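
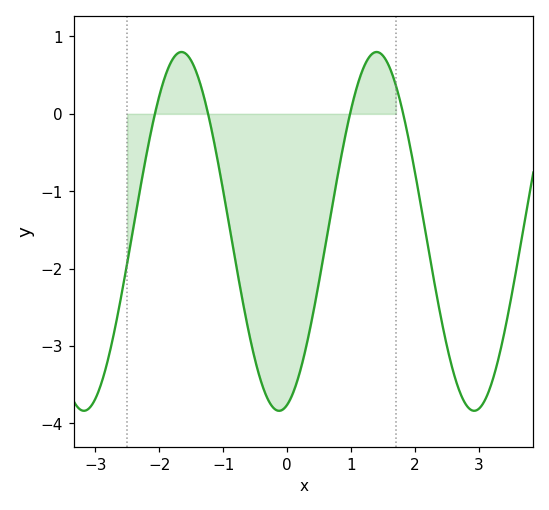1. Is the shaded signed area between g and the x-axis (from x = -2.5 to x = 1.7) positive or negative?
negative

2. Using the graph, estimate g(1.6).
0.6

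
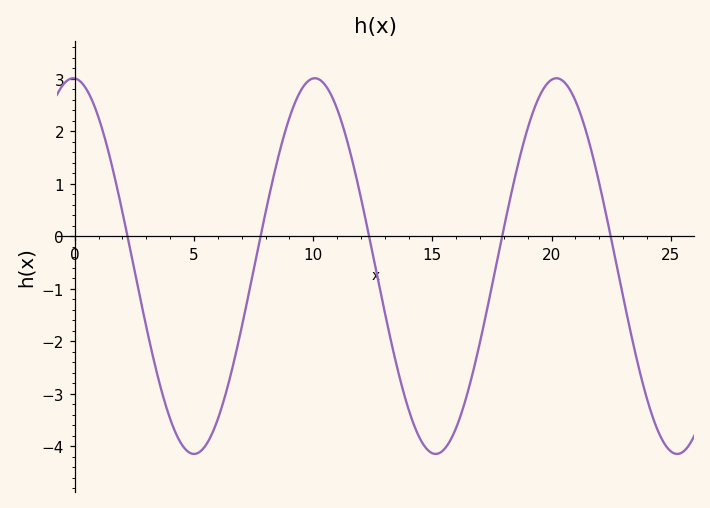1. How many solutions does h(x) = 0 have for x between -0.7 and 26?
5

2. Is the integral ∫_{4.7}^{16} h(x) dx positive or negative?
negative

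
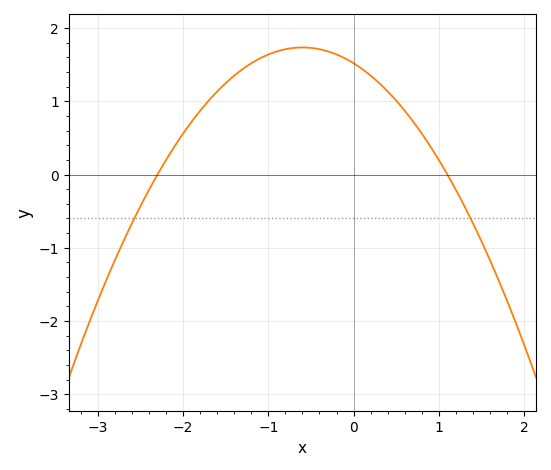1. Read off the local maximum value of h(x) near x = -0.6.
1.73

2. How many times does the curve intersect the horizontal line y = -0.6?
2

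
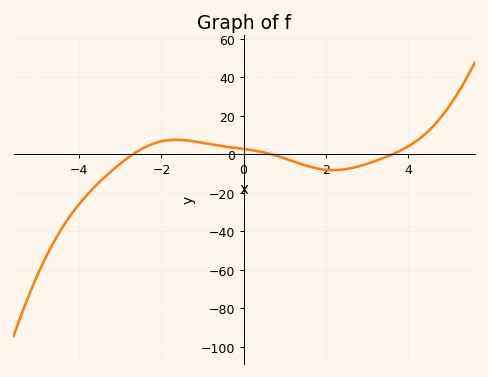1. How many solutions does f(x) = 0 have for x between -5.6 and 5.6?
3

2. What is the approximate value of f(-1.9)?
8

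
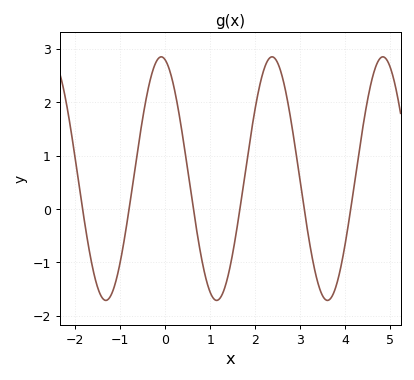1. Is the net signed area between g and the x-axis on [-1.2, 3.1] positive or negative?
positive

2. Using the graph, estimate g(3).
0.5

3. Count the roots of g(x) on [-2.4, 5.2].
6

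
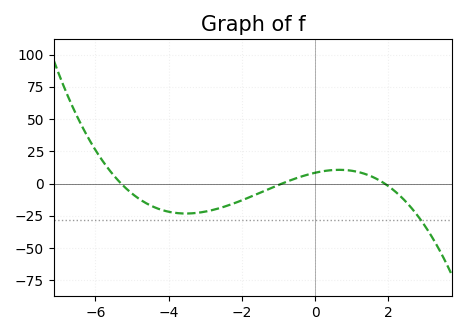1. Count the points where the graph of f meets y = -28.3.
1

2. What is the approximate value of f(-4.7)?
-13.8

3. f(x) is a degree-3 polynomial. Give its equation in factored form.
y = -0.92(x + 5.3)(x + 0.9)(x - 1.9)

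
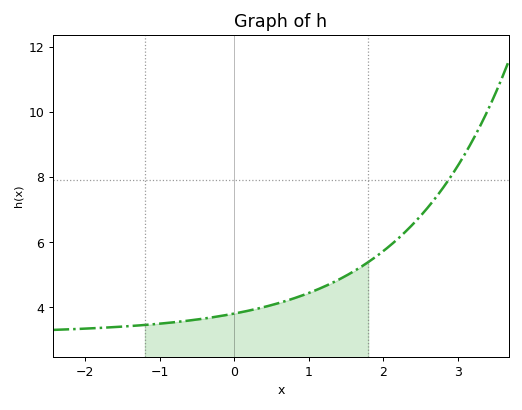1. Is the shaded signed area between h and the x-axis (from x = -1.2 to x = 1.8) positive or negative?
positive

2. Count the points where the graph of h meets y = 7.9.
1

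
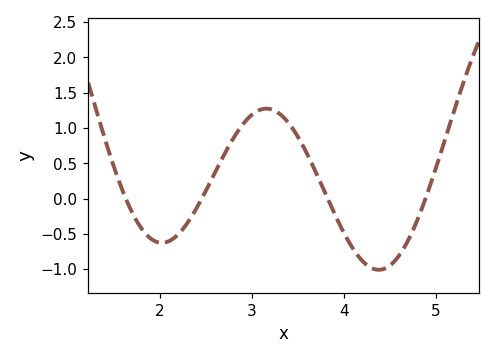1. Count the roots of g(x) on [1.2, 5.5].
4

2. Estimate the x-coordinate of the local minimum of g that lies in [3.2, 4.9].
4.38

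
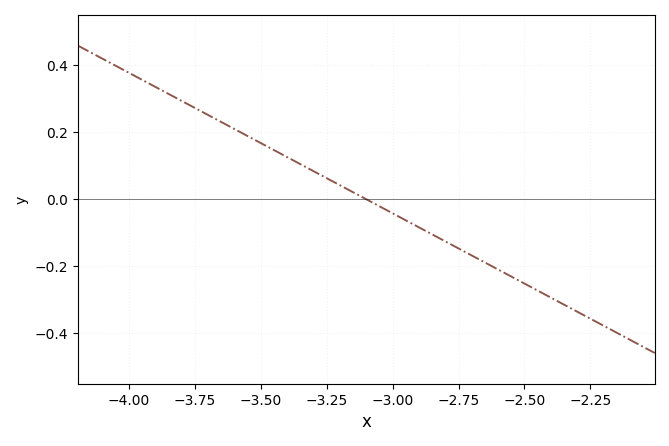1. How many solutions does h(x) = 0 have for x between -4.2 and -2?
1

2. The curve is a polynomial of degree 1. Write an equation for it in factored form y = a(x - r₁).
y = -0.42(x + 3.1)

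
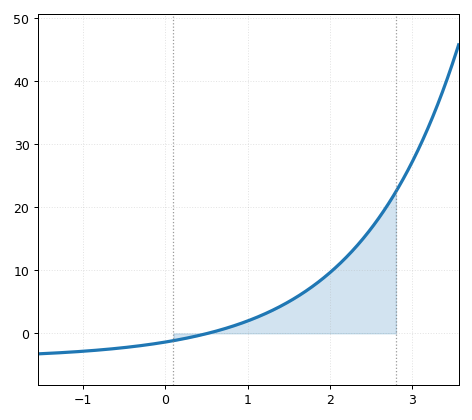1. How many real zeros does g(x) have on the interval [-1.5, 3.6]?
1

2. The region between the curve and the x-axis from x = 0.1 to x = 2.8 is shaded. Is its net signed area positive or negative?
positive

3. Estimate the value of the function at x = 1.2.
3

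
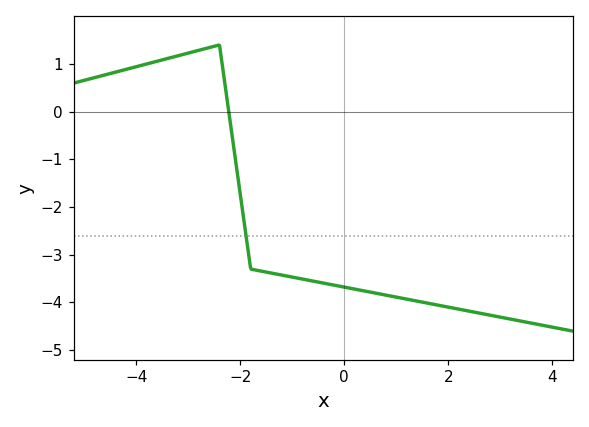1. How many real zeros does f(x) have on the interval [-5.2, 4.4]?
1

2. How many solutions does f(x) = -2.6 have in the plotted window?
1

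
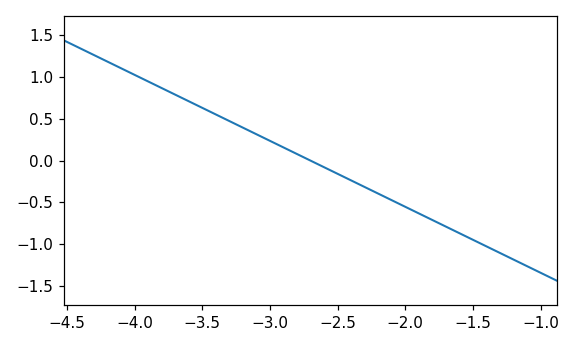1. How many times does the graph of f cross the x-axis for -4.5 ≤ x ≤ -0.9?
1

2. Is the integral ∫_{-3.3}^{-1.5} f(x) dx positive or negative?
negative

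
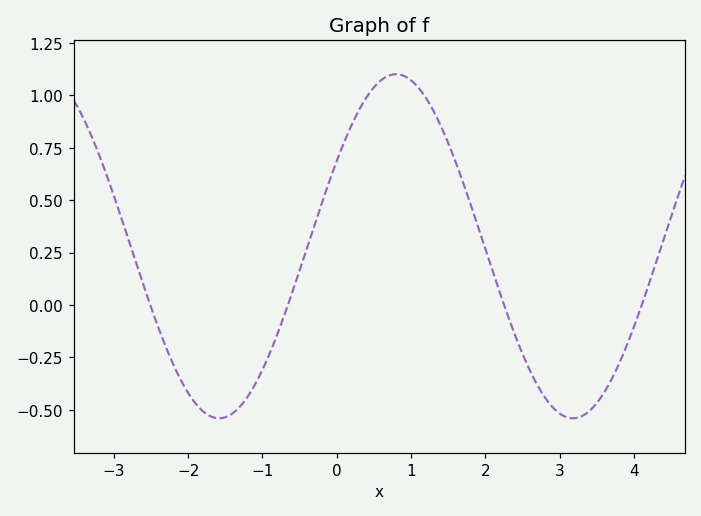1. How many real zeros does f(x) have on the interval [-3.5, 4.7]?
4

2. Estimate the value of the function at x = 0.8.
1.1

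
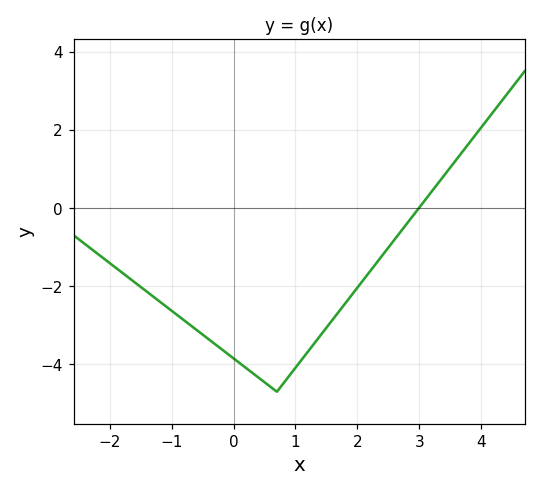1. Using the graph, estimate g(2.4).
-1.2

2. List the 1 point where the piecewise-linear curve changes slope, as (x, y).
(0.7, -4.7)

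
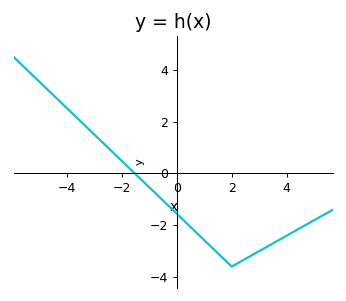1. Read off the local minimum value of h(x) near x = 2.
-3.6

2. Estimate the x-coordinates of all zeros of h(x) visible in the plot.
-1.6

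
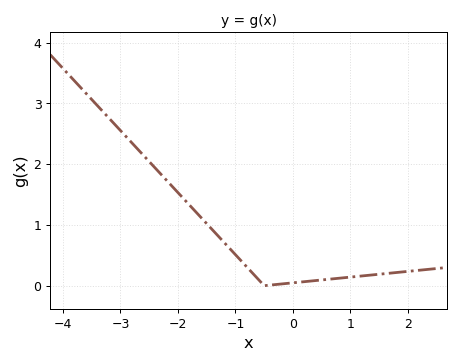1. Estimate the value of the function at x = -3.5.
3.06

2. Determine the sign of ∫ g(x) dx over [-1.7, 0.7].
positive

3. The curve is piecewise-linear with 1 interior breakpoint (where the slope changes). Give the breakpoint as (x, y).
(-0.5, 0)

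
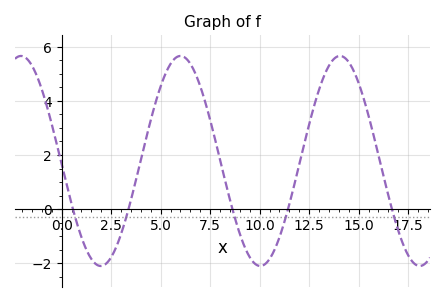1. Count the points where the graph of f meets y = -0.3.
5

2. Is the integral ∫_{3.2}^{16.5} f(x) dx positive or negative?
positive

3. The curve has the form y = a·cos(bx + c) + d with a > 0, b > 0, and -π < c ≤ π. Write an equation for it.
y = 3.88cos(0.78x + 1.6) + 1.78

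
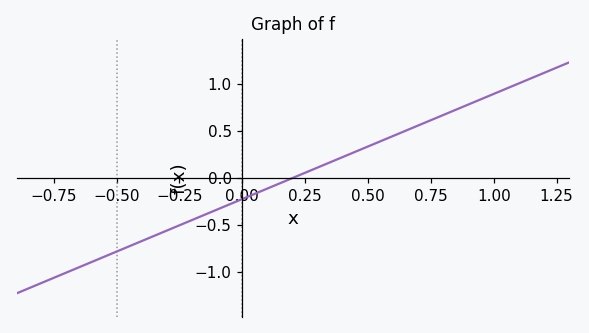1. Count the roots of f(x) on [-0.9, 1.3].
1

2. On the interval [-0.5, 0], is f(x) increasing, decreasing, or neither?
increasing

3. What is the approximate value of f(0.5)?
0.35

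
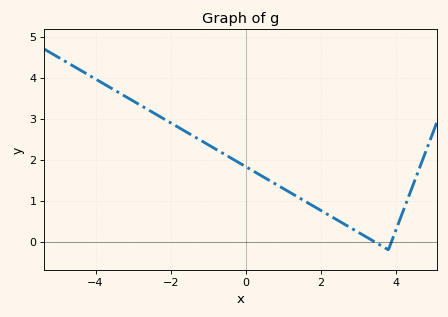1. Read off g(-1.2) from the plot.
2.47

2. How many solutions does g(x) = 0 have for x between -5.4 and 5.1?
2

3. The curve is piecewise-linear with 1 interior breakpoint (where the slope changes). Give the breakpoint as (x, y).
(3.8, -0.2)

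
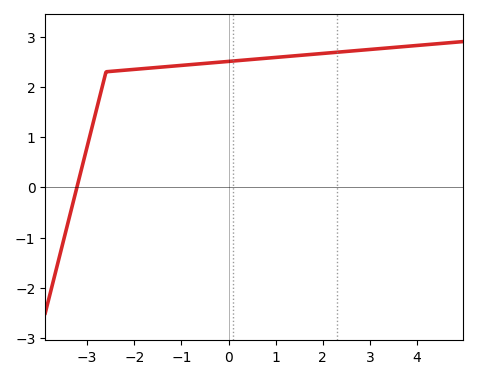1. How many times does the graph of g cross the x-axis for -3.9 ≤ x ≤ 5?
1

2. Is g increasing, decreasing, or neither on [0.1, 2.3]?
increasing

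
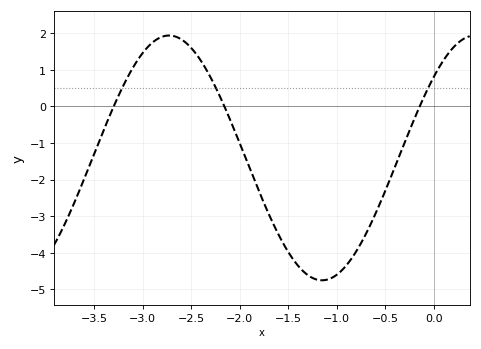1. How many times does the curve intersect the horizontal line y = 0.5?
3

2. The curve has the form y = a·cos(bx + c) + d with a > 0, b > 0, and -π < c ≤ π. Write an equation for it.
y = 3.34cos(1.99x - 0.852) - 1.41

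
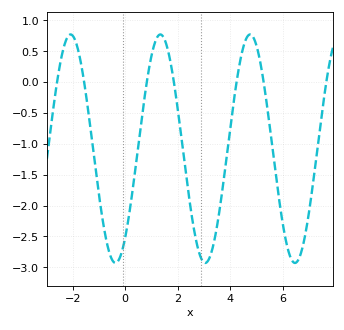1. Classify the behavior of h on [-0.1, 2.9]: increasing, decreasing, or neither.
neither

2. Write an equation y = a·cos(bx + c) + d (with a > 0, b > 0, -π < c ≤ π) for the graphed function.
y = 1.85cos(1.8x - 2.5) - 1.08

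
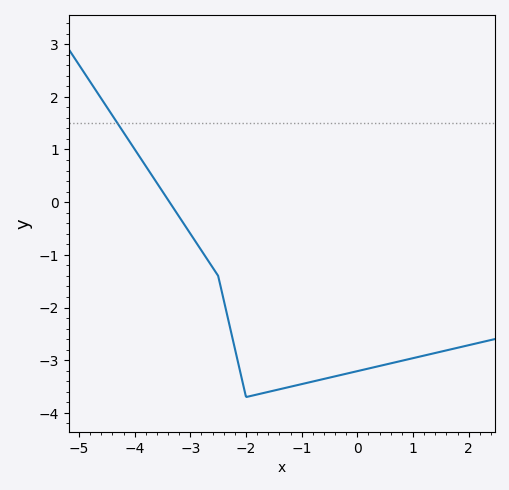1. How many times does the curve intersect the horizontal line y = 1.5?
1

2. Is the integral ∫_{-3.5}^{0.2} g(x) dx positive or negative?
negative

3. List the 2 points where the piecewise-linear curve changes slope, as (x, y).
(-2.5, -1.4); (-2, -3.7)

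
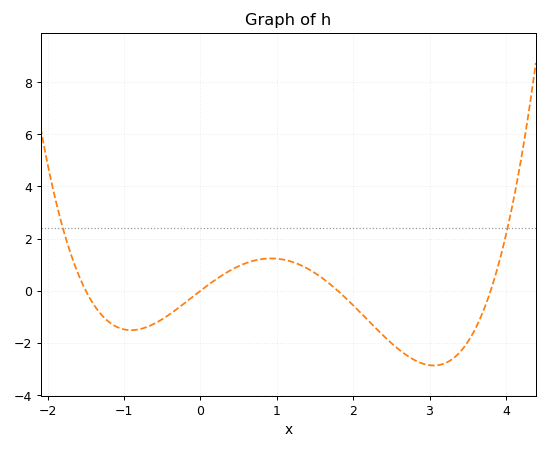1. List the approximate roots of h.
-1.5, 0, 1.8, 3.8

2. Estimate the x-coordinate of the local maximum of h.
0.9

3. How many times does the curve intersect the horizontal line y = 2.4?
2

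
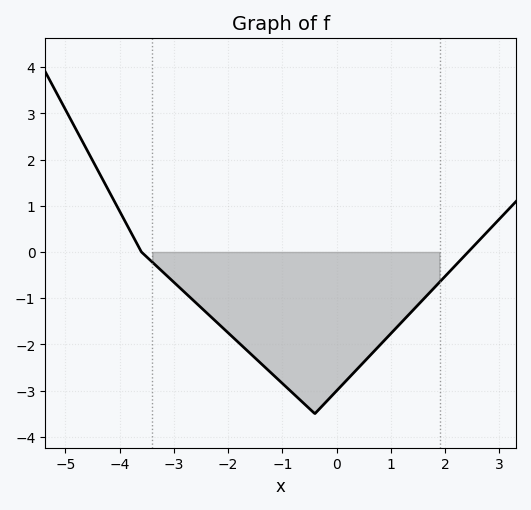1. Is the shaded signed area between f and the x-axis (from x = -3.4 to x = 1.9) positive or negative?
negative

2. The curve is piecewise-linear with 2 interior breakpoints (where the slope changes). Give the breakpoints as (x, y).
(-3.6, 0); (-0.4, -3.5)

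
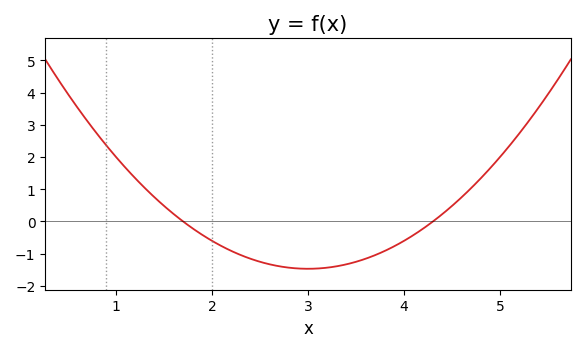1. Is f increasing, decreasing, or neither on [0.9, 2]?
decreasing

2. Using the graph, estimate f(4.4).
0.2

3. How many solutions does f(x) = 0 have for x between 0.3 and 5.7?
2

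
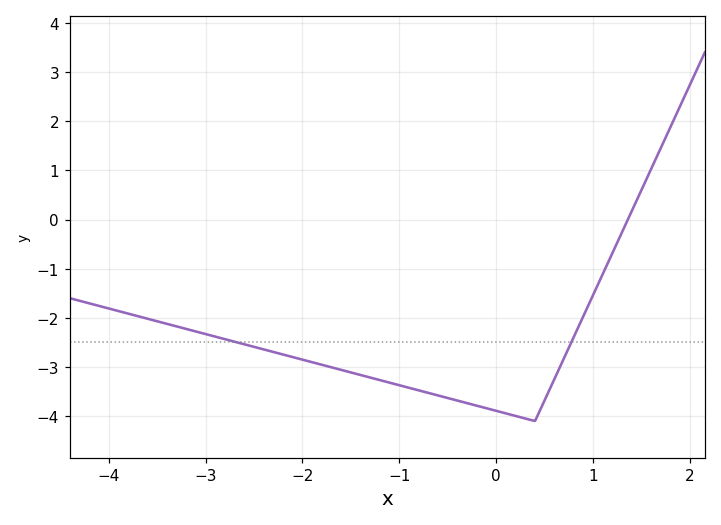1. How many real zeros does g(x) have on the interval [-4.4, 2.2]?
1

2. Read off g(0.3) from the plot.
-4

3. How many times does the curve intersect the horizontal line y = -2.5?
2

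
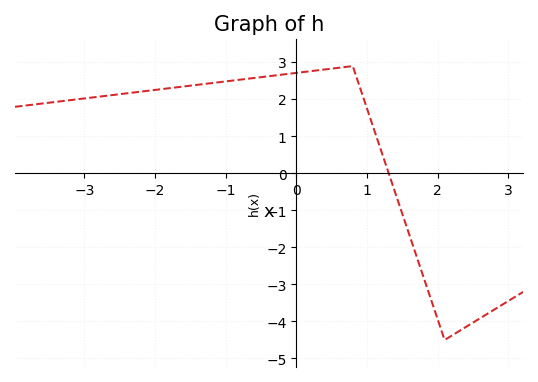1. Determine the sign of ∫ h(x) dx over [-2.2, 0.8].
positive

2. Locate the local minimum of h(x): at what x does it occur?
2.1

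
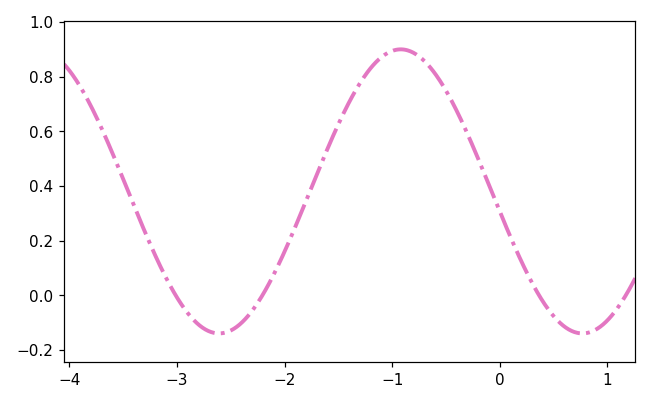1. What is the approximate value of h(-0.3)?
0.6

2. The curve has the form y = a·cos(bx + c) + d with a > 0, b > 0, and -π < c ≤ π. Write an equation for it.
y = 0.52cos(1.9x + 1.7) + 0.38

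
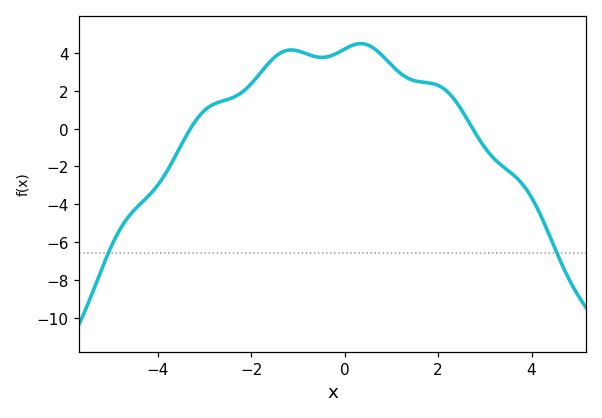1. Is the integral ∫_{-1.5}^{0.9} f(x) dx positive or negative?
positive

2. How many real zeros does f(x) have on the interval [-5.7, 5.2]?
2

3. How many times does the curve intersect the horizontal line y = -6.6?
2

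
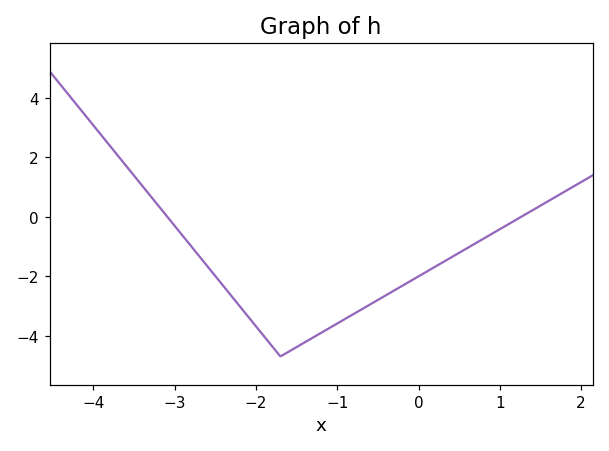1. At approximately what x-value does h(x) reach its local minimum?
-1.7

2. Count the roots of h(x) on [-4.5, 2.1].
2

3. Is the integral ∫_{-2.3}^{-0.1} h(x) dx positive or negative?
negative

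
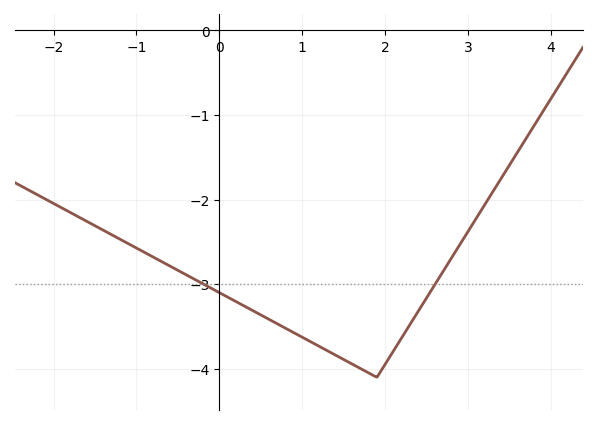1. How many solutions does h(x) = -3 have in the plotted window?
2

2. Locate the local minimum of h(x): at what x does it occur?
1.9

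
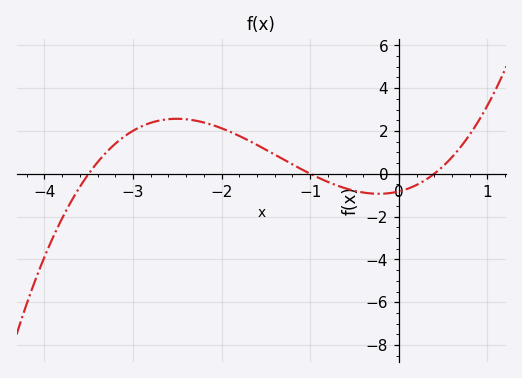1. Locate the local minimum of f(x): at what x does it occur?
-0.2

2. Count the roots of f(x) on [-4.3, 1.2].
3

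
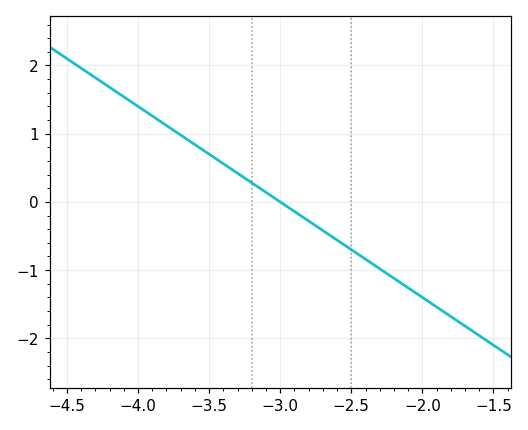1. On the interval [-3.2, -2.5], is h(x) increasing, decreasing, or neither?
decreasing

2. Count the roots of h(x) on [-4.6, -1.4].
1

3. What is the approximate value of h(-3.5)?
0.7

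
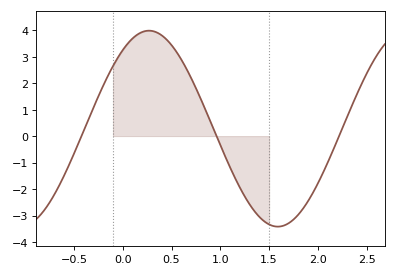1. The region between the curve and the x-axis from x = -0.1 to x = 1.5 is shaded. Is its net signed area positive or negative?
positive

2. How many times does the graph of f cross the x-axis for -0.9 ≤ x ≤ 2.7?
3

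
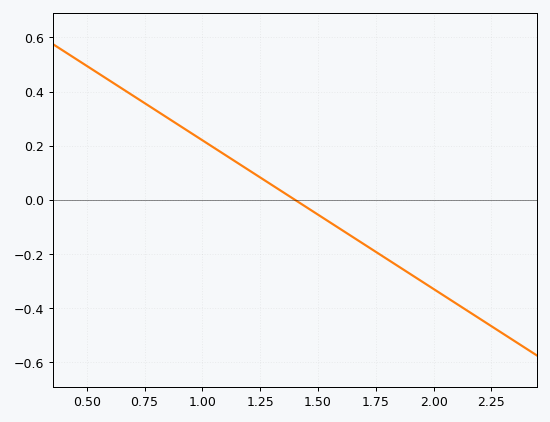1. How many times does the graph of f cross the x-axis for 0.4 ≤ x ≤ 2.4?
1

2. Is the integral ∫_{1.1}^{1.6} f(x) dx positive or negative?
positive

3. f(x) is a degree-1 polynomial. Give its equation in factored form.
y = -0.55(x - 1.4)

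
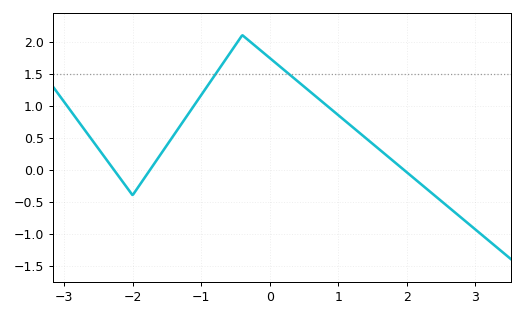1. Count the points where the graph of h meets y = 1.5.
2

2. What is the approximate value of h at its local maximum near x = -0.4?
2.1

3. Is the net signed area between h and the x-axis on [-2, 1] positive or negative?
positive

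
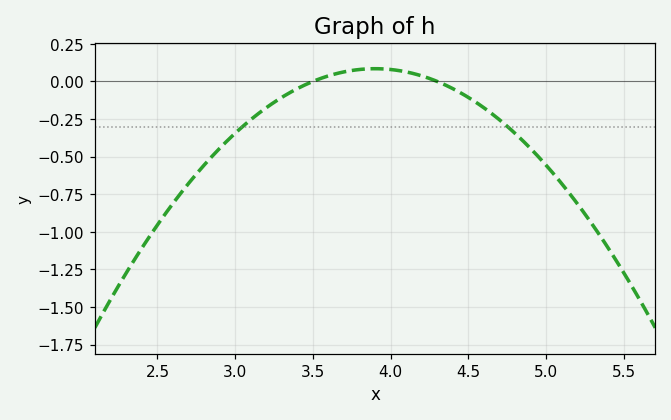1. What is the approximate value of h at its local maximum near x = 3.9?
0.08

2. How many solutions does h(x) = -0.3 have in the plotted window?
2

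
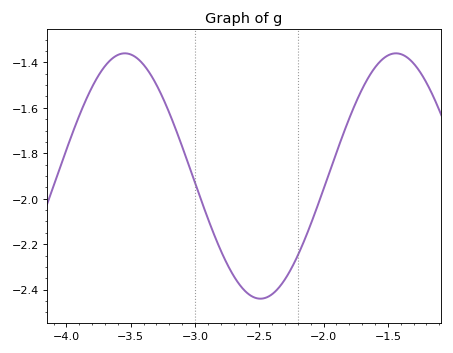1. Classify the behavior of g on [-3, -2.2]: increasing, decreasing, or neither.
neither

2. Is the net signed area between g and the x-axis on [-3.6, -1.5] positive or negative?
negative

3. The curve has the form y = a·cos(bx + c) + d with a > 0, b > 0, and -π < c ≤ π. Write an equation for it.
y = 0.54cos(2.98x - 2) - 1.9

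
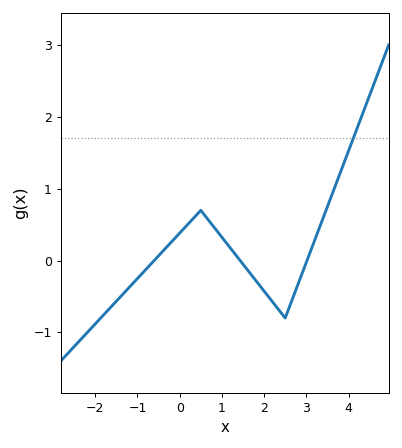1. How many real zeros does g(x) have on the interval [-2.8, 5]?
3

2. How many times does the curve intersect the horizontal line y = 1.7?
1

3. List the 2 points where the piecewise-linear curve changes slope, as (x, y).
(0.5, 0.7); (2.5, -0.8)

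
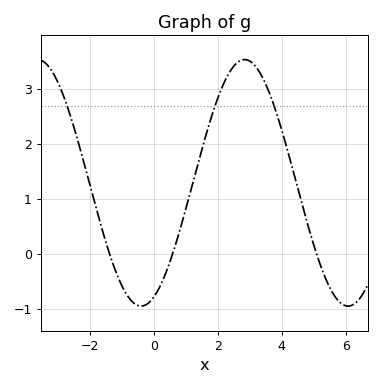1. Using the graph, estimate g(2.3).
3.24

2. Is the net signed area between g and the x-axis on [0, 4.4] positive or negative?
positive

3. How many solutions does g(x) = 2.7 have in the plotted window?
3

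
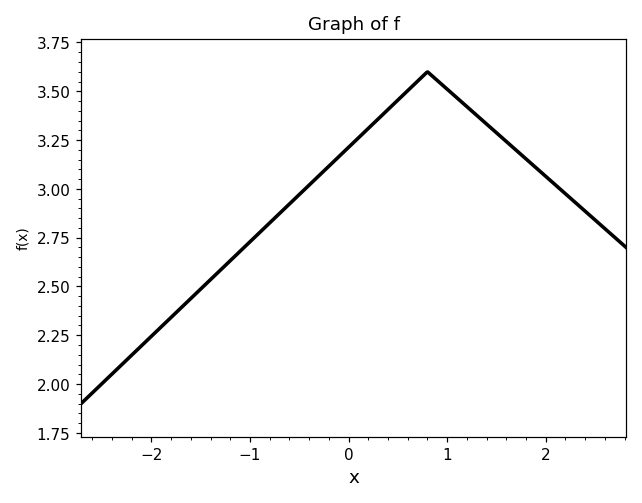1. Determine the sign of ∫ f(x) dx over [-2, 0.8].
positive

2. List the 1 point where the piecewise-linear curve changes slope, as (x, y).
(0.8, 3.6)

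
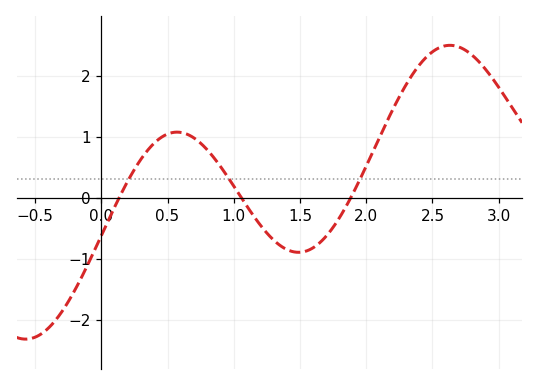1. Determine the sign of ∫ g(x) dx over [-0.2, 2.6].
positive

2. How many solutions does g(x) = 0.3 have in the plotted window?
3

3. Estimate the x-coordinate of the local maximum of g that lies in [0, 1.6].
0.6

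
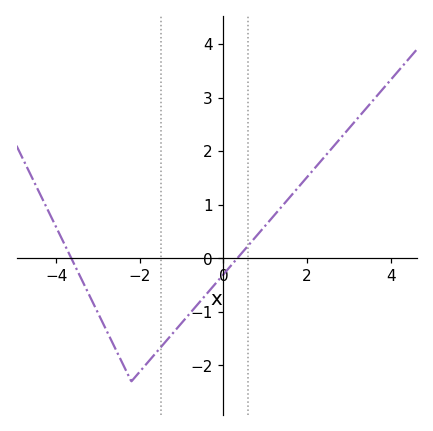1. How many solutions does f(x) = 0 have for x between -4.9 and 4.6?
2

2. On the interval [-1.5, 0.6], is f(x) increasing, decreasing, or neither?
increasing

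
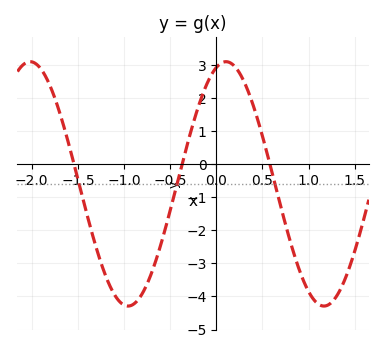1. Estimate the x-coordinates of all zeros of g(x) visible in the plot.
-1.54, -0.372, 0.582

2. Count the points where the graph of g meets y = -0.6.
3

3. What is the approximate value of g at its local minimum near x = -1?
-4.29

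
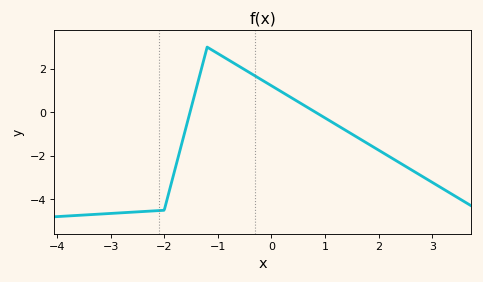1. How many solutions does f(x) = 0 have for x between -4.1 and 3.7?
2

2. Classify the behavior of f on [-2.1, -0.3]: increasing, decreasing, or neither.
neither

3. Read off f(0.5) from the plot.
0.4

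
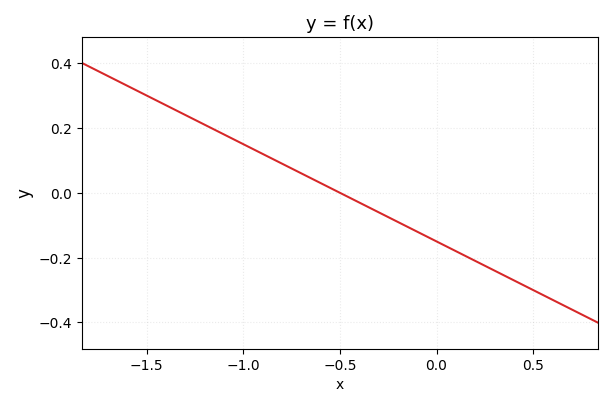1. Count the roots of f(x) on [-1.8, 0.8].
1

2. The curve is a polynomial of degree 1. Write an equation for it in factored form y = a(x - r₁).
y = -0.3(x + 0.5)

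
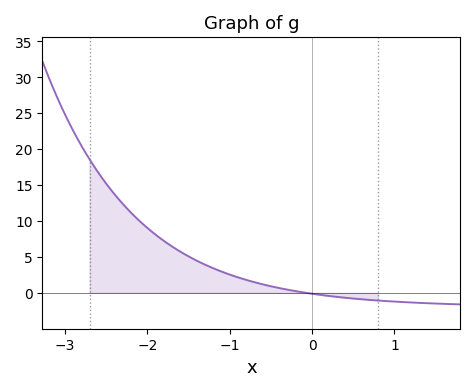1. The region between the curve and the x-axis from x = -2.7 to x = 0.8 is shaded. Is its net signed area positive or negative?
positive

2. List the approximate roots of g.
-0.07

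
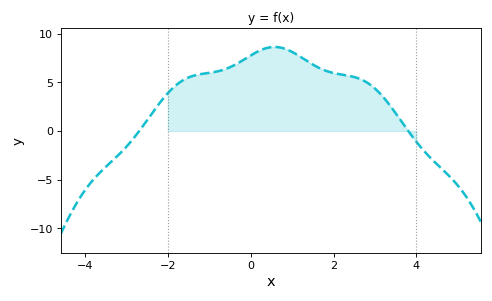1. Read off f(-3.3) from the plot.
-3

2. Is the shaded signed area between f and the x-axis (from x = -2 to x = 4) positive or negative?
positive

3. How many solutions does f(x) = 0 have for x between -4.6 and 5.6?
2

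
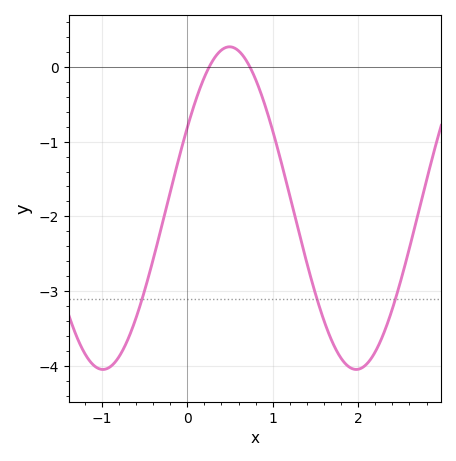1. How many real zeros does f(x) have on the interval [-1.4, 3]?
2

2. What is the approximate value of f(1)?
-0.9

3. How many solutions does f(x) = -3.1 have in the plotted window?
3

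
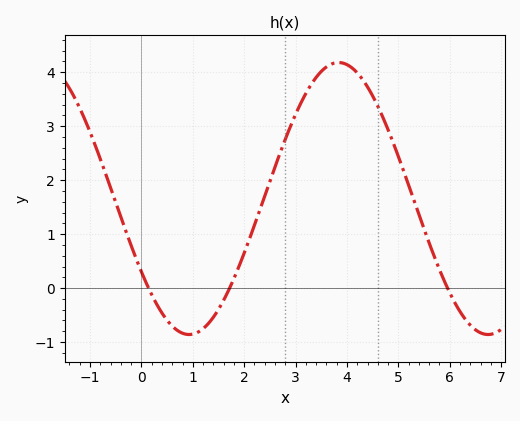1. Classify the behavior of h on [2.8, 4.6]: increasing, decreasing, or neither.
neither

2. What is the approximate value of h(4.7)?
3.2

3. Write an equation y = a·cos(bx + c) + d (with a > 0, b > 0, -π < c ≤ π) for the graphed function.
y = 2.52cos(1.1x + 2.1) + 1.66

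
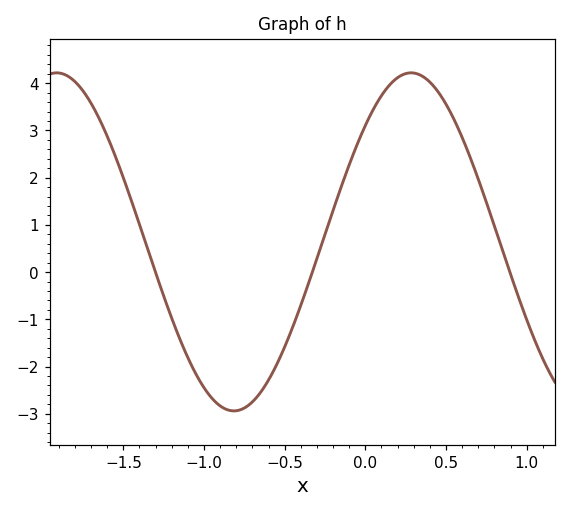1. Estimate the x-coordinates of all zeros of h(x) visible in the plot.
-1.3, -0.328, 0.896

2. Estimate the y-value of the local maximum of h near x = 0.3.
4.22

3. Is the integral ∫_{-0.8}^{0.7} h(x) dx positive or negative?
positive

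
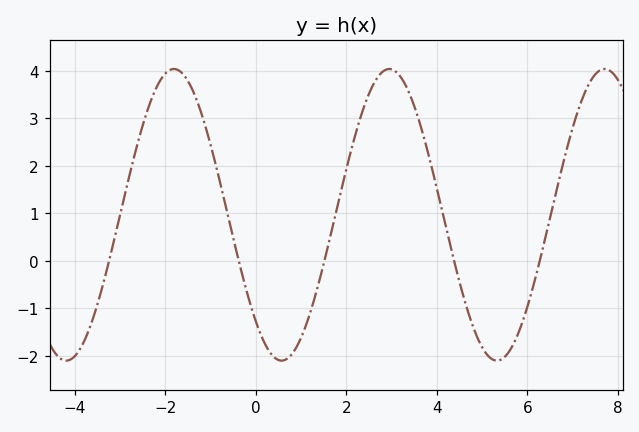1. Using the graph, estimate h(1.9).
1.54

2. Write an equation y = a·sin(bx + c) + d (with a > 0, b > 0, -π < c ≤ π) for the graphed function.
y = 3.07sin(1.32x - 2.32) + 0.97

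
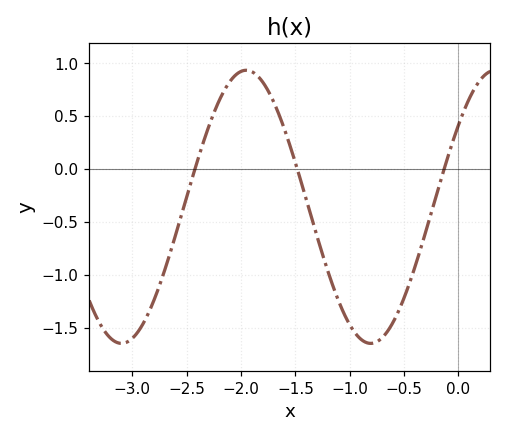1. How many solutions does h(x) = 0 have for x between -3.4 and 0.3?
3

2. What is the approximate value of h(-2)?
0.9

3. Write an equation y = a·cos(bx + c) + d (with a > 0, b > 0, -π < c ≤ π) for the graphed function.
y = 1.29cos(2.7x - 0.93) - 0.36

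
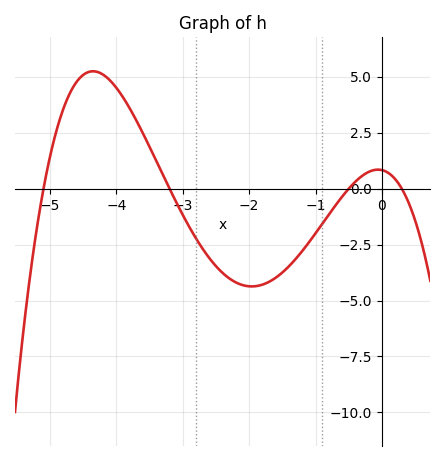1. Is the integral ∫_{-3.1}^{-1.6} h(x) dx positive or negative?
negative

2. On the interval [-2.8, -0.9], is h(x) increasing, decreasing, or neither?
neither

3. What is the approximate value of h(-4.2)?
5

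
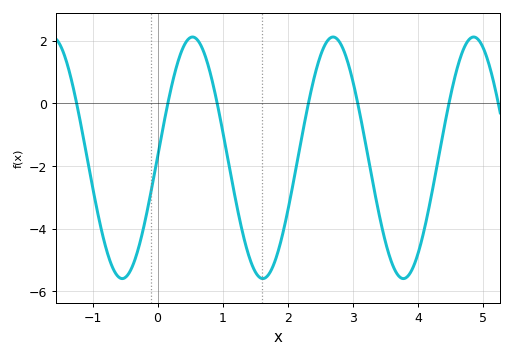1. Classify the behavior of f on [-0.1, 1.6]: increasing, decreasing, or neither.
neither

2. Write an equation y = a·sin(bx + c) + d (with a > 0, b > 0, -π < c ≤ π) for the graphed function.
y = 3.86sin(2.9x + 0.01) - 1.74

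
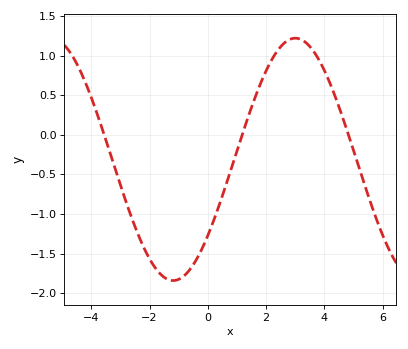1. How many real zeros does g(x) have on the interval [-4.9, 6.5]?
3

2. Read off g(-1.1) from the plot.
-1.85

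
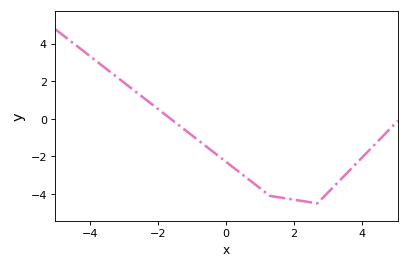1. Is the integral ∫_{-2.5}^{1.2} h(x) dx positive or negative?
negative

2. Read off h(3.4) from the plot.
-3.2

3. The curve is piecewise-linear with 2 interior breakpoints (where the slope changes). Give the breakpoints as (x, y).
(1.3, -4.1); (2.7, -4.5)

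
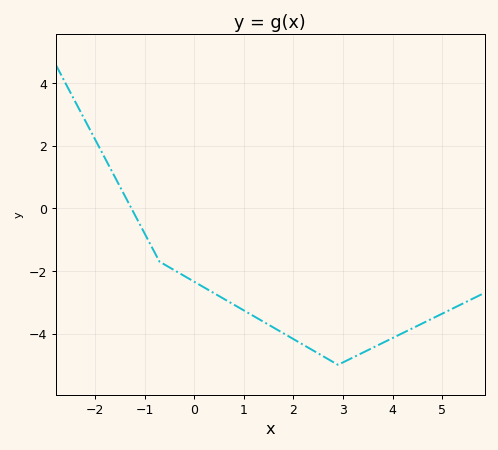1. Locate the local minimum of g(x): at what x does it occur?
2.9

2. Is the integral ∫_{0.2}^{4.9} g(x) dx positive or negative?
negative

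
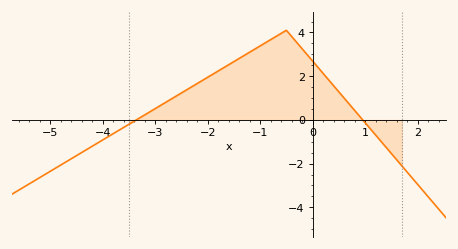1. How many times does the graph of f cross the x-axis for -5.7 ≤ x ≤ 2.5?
2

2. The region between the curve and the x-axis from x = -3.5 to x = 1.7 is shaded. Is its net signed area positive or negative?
positive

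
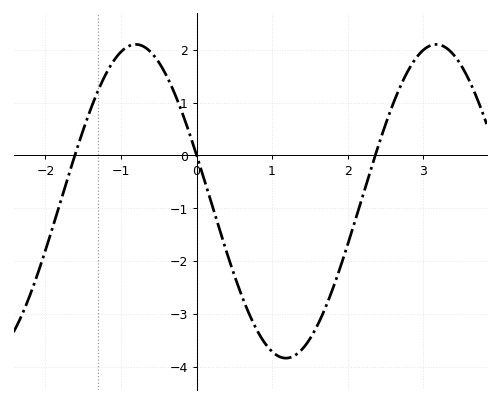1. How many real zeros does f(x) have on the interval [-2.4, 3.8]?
3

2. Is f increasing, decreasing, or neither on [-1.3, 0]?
neither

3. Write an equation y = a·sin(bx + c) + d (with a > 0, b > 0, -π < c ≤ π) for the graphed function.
y = 2.97sin(1.58x + 2.84) - 0.87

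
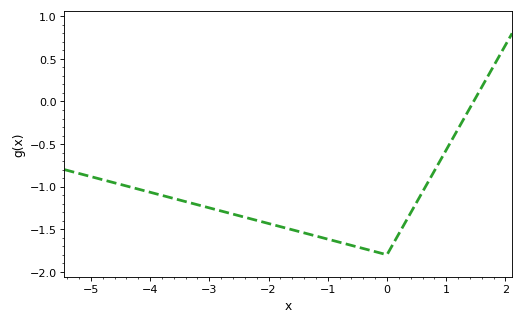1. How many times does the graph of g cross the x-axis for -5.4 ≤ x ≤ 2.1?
1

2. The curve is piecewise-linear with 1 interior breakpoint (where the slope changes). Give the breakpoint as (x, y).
(0, -1.8)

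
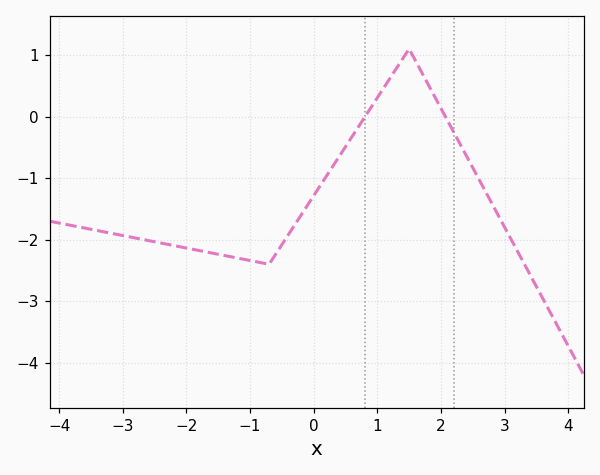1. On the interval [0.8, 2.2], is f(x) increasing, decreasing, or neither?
neither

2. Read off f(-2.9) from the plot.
-1.95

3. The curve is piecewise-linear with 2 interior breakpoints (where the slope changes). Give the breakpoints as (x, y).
(-0.7, -2.4); (1.5, 1.1)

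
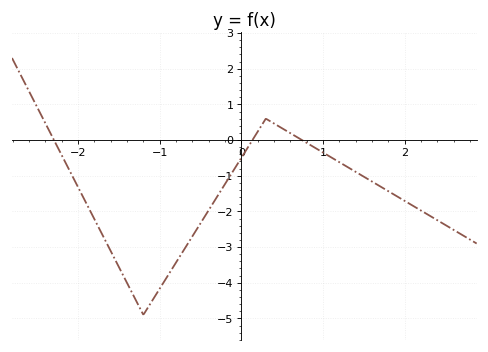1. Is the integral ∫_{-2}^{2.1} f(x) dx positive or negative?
negative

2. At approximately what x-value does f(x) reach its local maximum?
0.3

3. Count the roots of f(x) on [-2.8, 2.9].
3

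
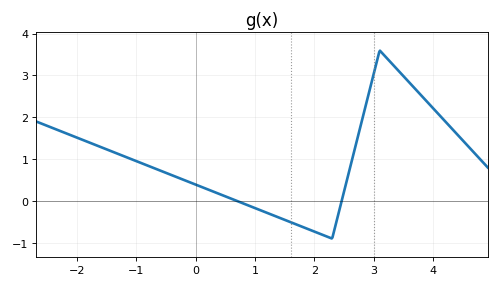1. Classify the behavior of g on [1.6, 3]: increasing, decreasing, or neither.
neither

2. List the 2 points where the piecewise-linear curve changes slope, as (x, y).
(2.3, -0.9); (3.1, 3.6)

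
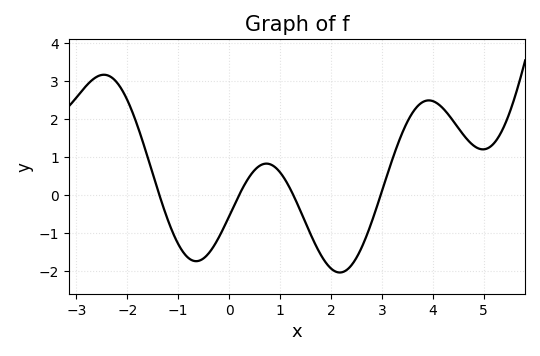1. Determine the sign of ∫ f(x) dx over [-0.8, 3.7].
negative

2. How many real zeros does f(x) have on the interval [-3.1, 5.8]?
4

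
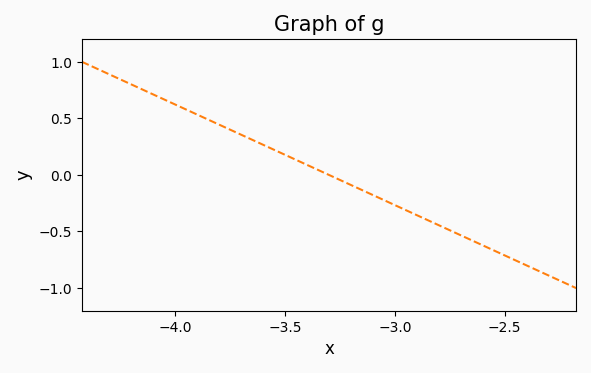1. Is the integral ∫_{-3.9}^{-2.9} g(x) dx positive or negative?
positive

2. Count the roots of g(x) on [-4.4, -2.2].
1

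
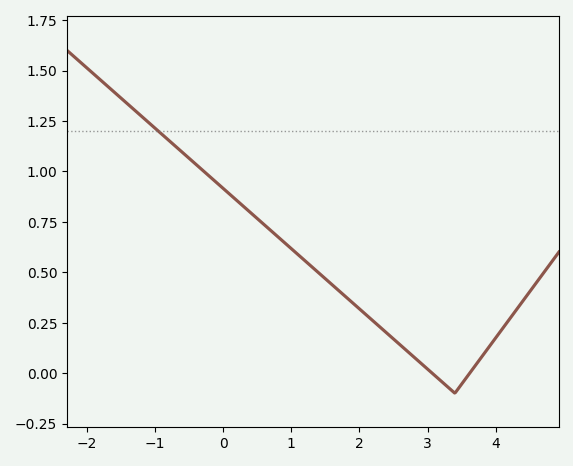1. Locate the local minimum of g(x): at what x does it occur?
3.4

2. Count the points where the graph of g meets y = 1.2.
1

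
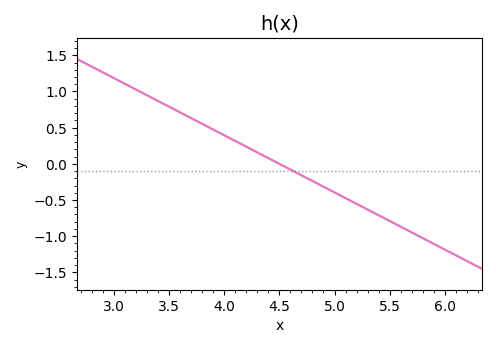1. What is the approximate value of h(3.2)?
1.03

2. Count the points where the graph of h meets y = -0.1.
1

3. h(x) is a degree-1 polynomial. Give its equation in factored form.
y = -0.79(x - 4.5)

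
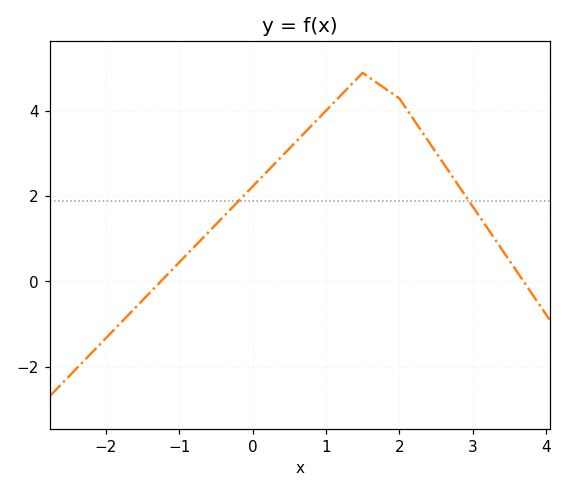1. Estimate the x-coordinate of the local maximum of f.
1.5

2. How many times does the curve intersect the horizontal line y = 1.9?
2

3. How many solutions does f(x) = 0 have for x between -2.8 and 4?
2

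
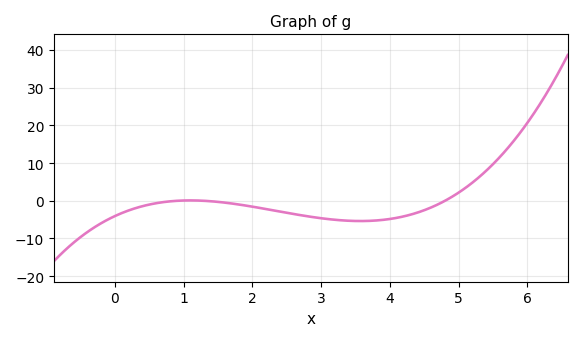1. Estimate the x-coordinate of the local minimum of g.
3.6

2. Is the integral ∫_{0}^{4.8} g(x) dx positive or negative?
negative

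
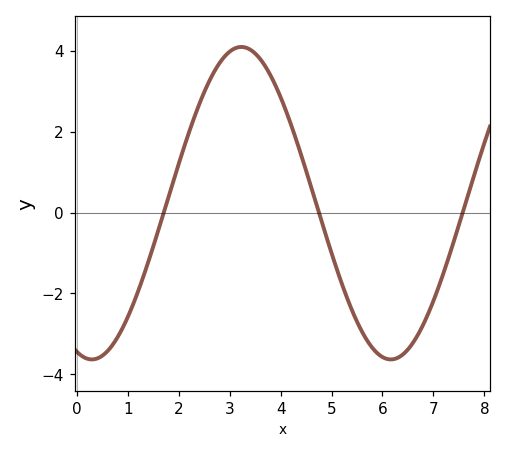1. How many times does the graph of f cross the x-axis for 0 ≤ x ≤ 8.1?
3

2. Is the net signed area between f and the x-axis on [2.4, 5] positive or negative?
positive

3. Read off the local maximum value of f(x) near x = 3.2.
4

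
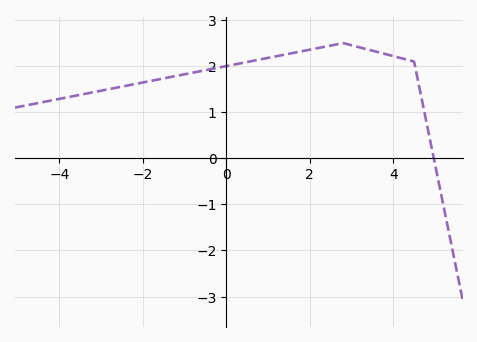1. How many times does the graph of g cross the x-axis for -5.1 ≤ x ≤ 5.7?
1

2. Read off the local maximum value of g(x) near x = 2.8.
2.5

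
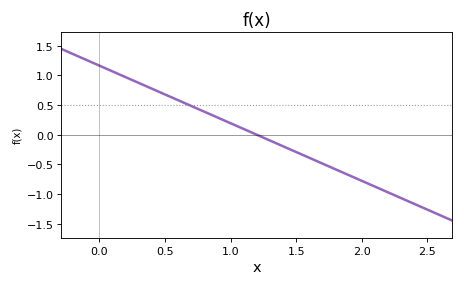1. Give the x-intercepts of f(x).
1.2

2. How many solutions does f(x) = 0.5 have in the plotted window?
1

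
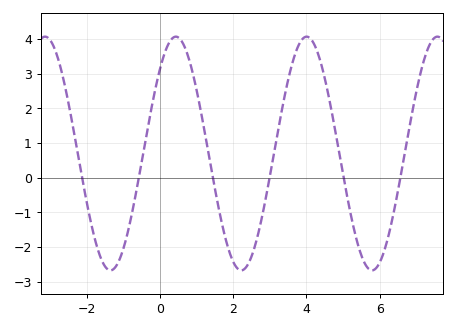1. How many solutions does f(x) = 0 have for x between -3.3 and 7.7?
6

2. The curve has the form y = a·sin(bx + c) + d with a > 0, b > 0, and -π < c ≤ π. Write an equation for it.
y = 3.37sin(1.8x + 0.8) + 0.7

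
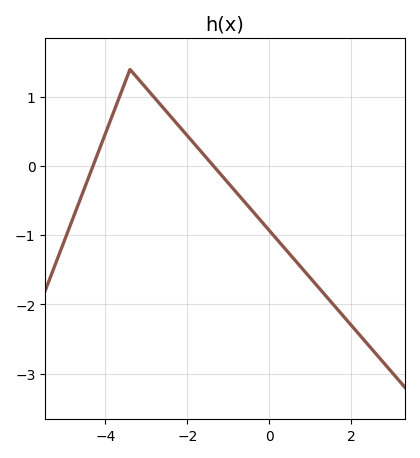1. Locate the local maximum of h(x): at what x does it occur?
-3.4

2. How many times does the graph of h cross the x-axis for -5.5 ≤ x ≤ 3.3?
2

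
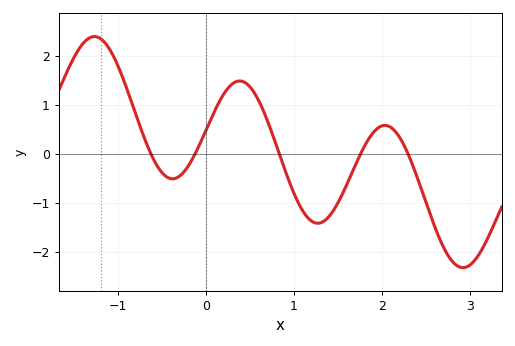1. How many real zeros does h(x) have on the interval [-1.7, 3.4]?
5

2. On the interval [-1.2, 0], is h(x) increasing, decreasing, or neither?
neither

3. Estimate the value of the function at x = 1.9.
0.4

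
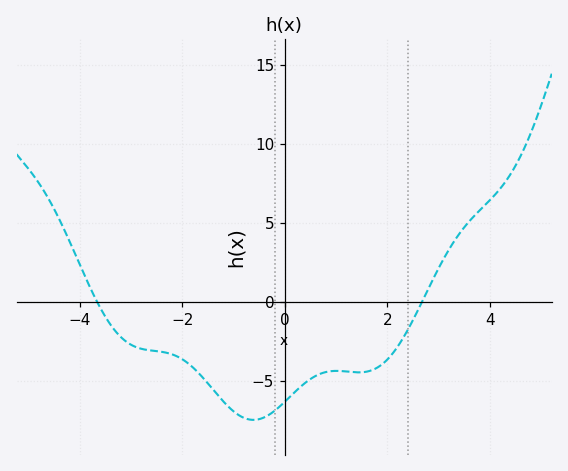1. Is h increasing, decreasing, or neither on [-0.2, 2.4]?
neither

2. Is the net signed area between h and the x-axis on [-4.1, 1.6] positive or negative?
negative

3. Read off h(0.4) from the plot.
-5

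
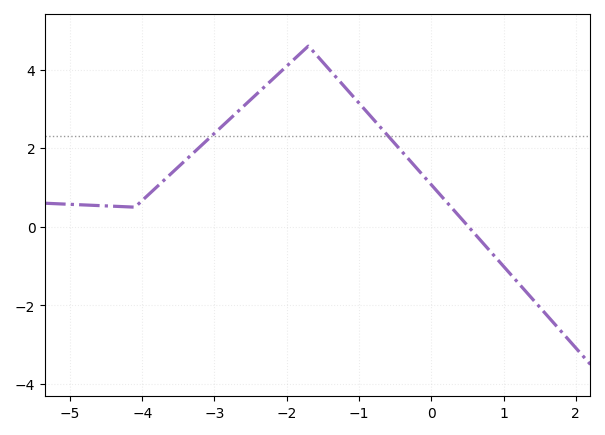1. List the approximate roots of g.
0.6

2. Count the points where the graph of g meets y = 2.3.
2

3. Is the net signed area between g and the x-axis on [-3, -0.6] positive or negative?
positive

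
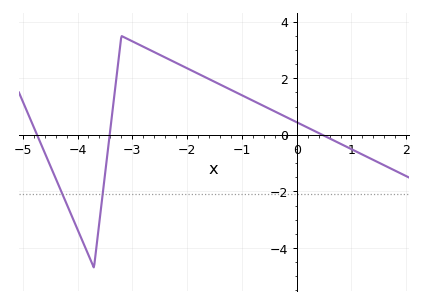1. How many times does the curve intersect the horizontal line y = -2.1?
2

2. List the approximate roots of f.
-4.7, -3.4, 0.5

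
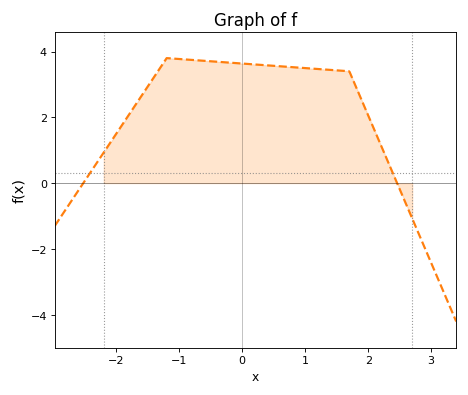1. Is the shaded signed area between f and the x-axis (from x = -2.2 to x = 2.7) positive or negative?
positive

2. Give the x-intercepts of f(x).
-2.52, 2.46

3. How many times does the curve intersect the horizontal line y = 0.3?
2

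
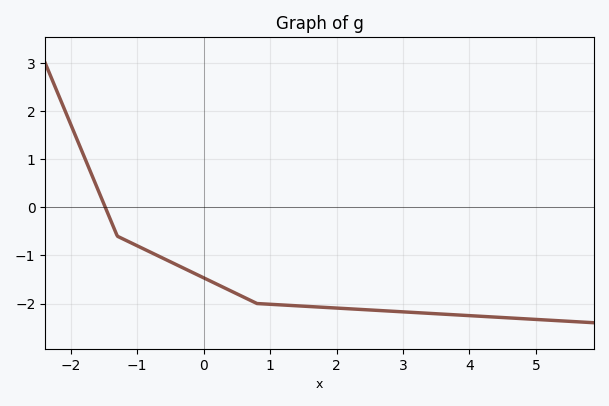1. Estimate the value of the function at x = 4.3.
-2.28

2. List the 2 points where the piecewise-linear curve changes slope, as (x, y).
(-1.3, -0.6); (0.8, -2)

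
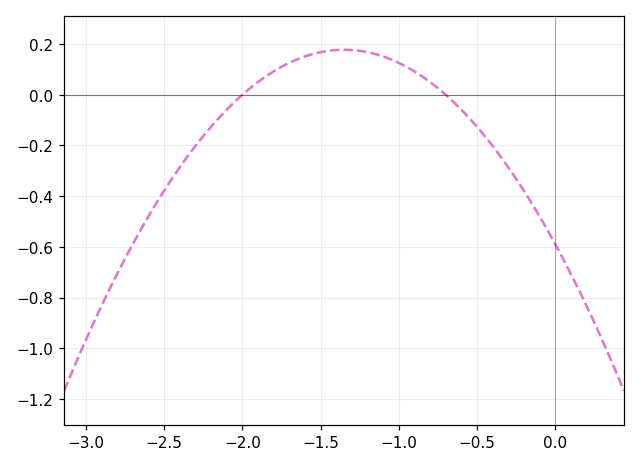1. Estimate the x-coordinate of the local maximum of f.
-1.35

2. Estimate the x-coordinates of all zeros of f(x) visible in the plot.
-2, -0.7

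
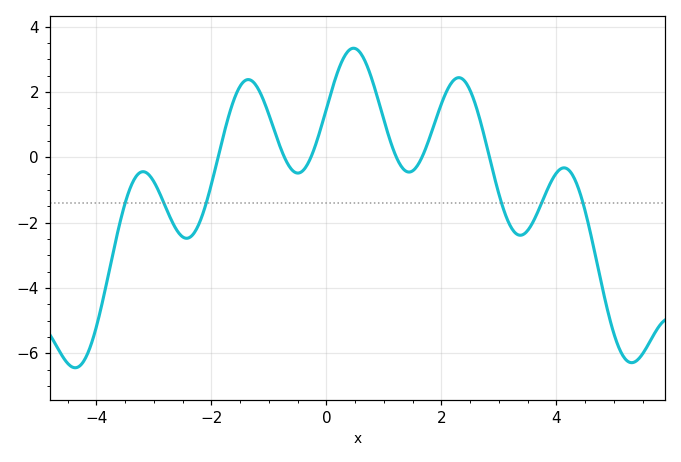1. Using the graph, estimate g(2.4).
2.34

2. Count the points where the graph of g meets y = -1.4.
6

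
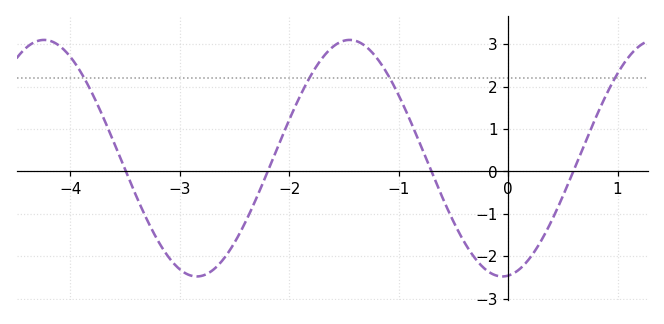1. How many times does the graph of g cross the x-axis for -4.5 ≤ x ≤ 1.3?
4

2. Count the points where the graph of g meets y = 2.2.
4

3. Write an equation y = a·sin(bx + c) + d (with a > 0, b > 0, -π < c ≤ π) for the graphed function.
y = 2.79sin(2.25x - 1.45) + 0.31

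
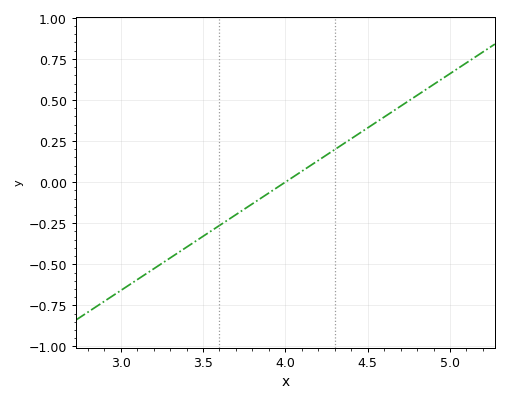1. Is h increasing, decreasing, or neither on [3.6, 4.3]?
increasing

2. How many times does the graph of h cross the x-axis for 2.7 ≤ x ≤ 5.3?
1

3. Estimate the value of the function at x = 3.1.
-0.594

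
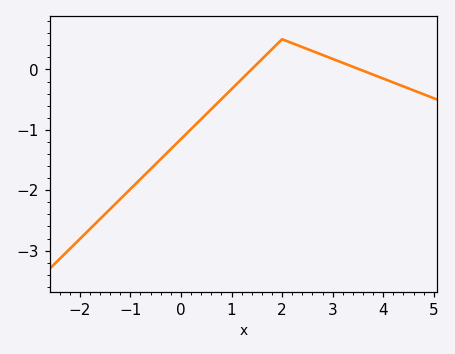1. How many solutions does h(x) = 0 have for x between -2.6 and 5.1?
2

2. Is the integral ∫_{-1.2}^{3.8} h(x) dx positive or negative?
negative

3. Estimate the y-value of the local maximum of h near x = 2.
0.5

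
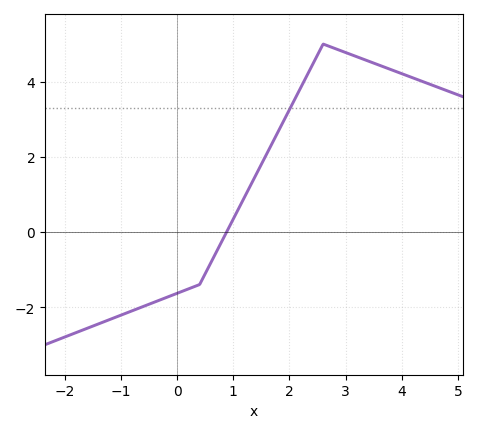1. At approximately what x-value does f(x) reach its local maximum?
2.6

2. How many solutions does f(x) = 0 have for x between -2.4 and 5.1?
1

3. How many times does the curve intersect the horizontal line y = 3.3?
1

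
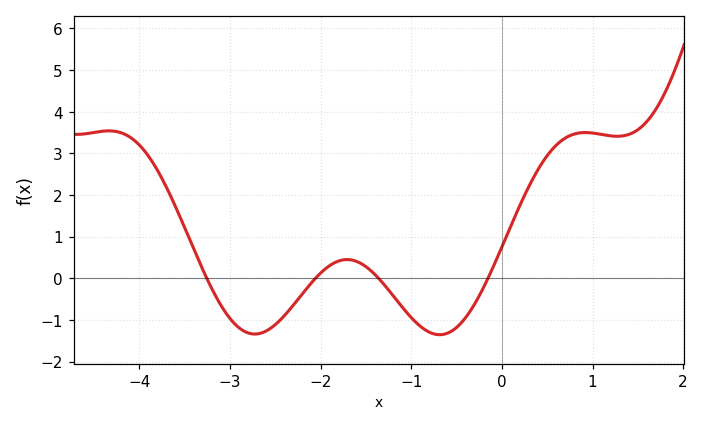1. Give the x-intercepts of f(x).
-3.26, -2.06, -1.36, -0.154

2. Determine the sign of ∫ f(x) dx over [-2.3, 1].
positive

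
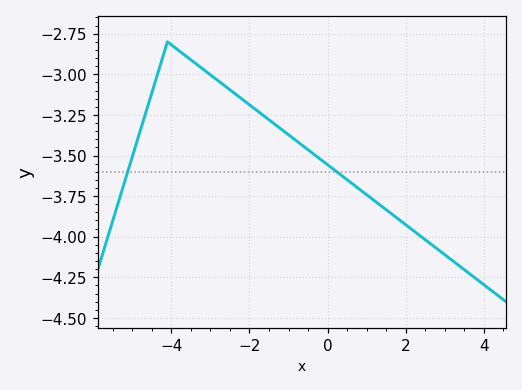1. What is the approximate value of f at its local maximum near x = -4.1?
-2.8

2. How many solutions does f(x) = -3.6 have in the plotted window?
2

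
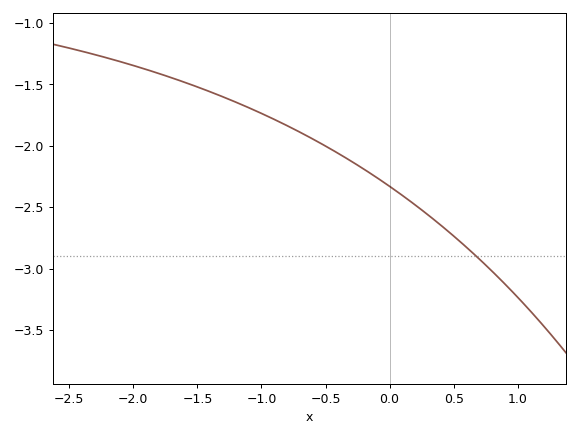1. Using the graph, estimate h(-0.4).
-2.05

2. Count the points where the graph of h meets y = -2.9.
1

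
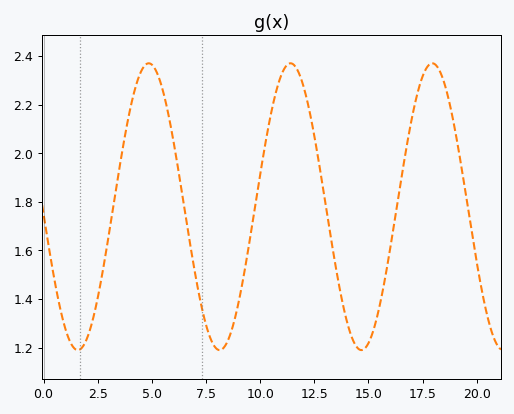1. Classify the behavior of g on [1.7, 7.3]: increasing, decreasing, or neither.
neither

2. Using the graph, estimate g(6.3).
1.89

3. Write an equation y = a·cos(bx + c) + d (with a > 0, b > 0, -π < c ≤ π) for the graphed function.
y = 0.59cos(0.96x + 1.62) + 1.78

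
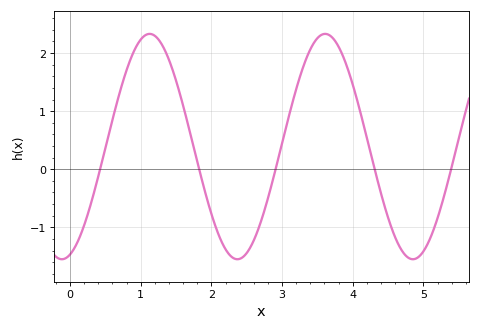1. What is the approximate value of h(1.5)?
1.53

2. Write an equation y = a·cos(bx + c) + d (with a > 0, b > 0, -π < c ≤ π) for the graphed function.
y = 1.94cos(2.53x - 2.85) + 0.39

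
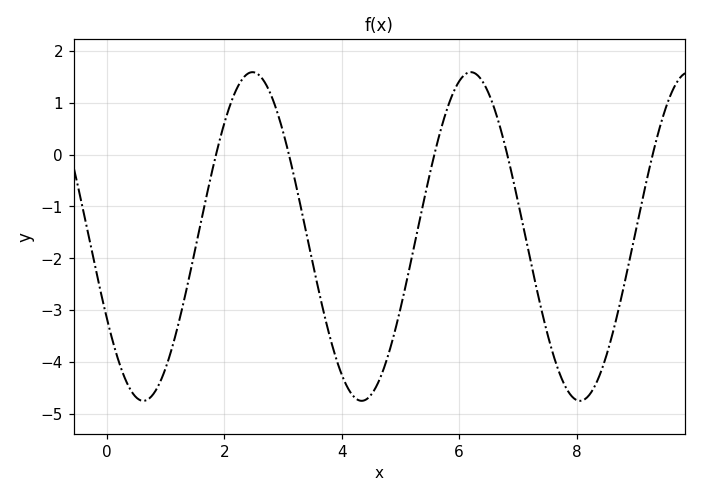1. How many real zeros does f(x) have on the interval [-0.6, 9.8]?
5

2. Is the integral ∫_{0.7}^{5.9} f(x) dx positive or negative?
negative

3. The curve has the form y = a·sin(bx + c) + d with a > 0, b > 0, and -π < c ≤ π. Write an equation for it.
y = 3.17sin(1.69x - 2.62) - 1.58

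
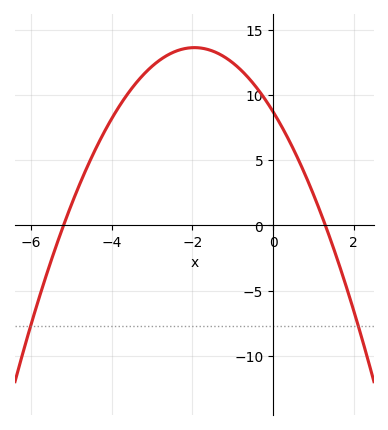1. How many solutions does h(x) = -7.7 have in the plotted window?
2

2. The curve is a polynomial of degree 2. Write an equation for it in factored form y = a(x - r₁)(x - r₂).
y = -1.29(x + 5.2)(x - 1.3)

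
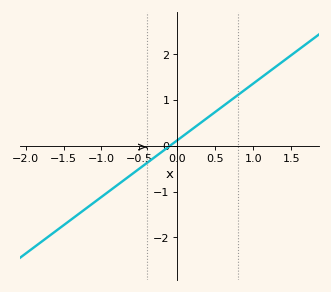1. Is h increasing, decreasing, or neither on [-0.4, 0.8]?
increasing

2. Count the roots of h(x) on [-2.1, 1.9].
1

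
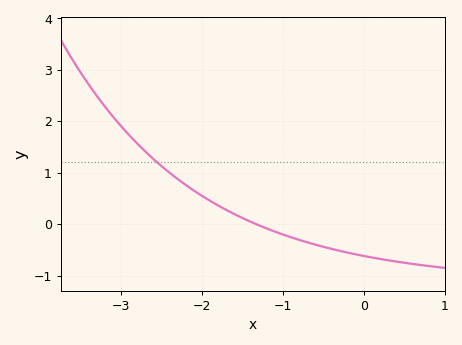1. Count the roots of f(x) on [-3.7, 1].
1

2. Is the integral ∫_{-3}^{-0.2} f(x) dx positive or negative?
positive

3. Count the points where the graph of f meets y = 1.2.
1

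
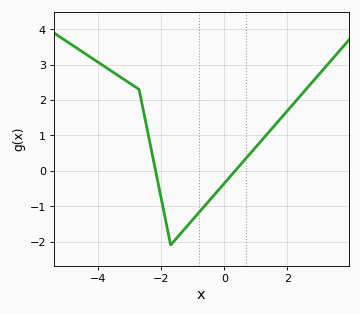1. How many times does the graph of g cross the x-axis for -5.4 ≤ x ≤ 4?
2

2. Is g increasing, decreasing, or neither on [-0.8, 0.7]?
increasing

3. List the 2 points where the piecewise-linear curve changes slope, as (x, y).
(-2.7, 2.3); (-1.7, -2.1)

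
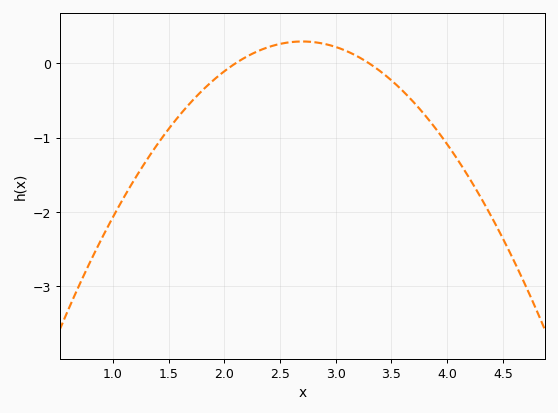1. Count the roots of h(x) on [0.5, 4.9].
2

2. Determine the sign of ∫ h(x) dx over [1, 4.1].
negative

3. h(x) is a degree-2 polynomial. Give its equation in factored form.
y = -0.82(x - 2.1)(x - 3.3)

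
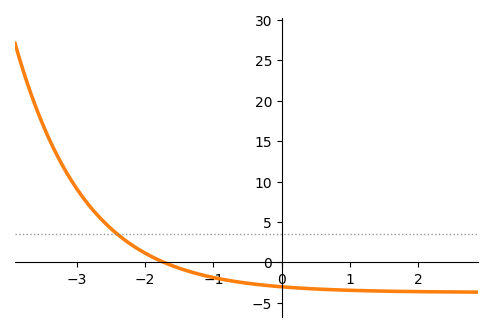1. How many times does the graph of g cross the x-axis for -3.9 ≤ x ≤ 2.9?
1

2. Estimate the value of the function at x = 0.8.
-3.41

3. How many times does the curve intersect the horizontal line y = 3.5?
1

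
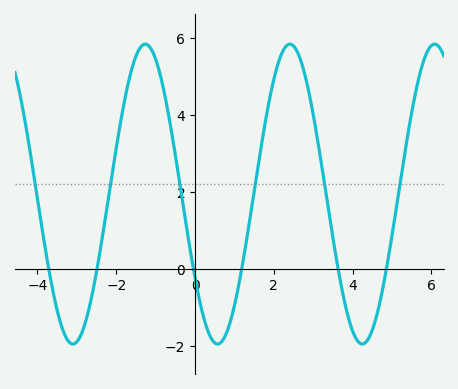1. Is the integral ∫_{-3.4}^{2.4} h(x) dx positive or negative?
positive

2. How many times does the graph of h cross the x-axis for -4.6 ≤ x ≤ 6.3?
6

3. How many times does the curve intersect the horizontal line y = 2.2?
6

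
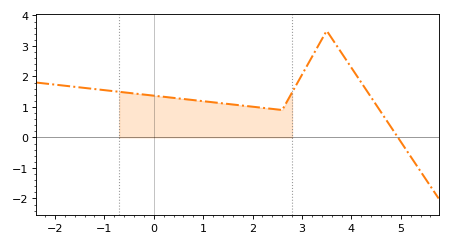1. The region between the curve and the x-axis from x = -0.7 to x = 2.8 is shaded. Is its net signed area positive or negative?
positive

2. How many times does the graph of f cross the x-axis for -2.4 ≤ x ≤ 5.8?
1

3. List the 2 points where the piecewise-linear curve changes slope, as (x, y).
(2.6, 0.9); (3.5, 3.5)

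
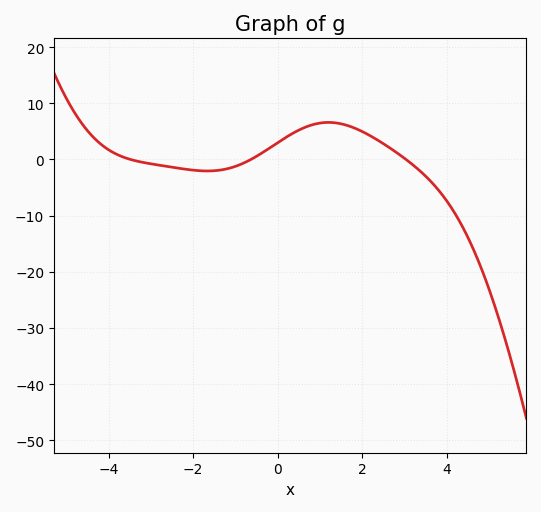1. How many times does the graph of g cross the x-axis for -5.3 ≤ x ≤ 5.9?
3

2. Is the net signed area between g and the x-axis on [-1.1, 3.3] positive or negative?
positive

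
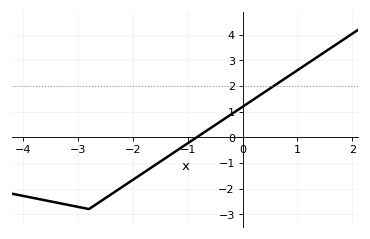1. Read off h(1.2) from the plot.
2.9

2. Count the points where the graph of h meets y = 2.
1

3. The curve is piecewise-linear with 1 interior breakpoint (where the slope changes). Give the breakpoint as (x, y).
(-2.8, -2.8)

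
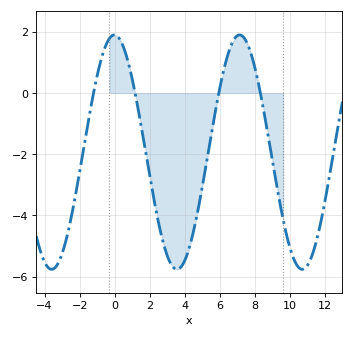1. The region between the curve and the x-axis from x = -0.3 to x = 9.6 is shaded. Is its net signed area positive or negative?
negative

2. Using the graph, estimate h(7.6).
1.6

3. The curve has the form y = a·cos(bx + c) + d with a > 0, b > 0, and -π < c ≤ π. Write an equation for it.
y = 3.83cos(0.88x + 0.02) - 1.93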